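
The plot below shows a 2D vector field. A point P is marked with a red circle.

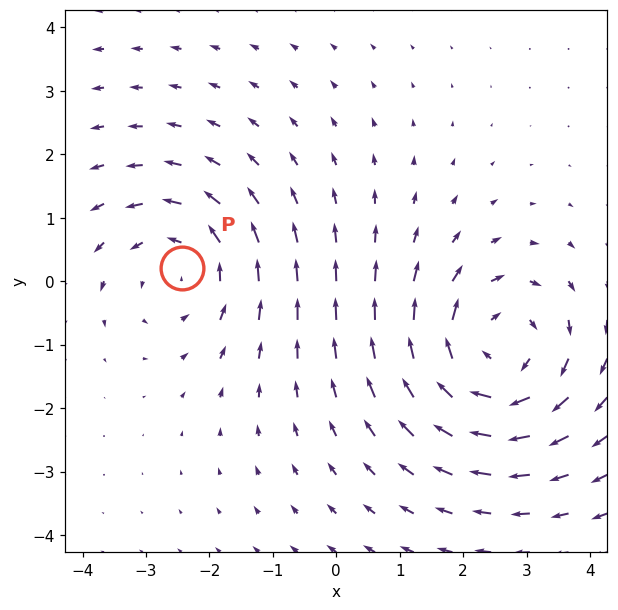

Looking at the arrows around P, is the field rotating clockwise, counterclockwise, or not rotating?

Near P at (-2.4, 0.2) the arrows circulate counterclockwise. The curl (z-component) there is about +3; positive curl means counterclockwise rotation.

counterclockwise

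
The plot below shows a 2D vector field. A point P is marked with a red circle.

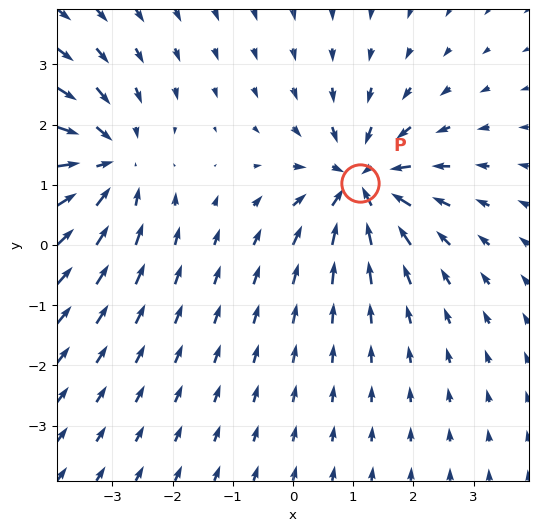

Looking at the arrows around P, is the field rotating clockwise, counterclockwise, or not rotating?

not rotating

Near P at (1.1, 1.0) the arrows show no circulation. The curl there is ≈0.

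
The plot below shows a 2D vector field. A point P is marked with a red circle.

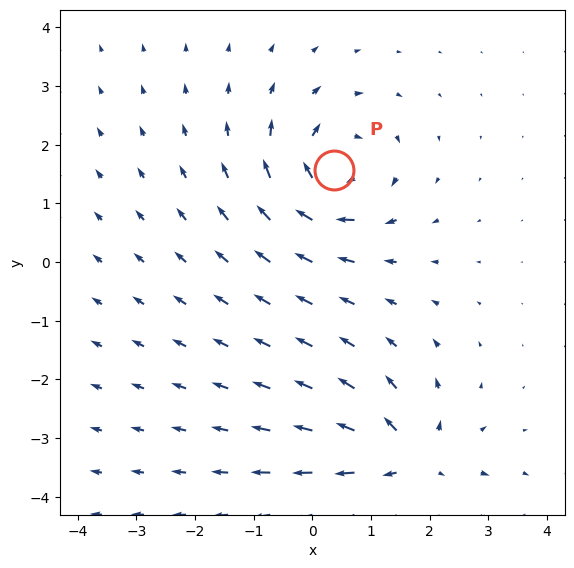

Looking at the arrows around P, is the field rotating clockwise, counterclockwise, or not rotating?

Near P at (0.4, 1.6) the arrows circulate clockwise. The curl (z-component) there is about -5; negative curl means clockwise rotation.

clockwise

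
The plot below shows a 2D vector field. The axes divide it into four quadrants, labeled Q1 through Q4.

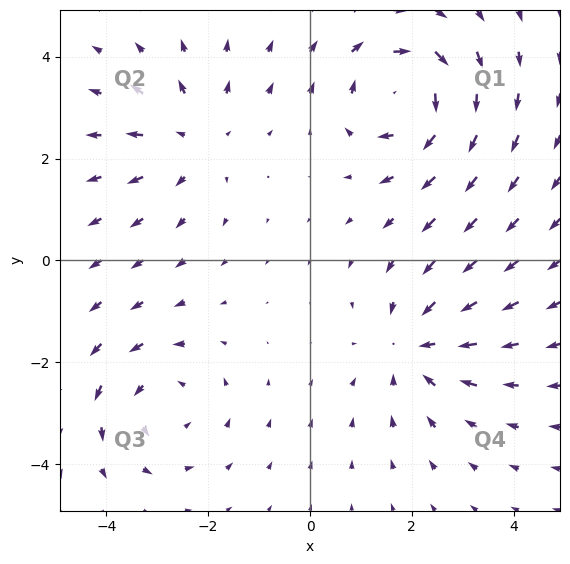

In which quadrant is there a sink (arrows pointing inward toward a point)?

The sink sits at approximately (2.1, -1.7), which lies in quadrant Q4. The divergence there is about -3, negative as expected for a sink.

Q4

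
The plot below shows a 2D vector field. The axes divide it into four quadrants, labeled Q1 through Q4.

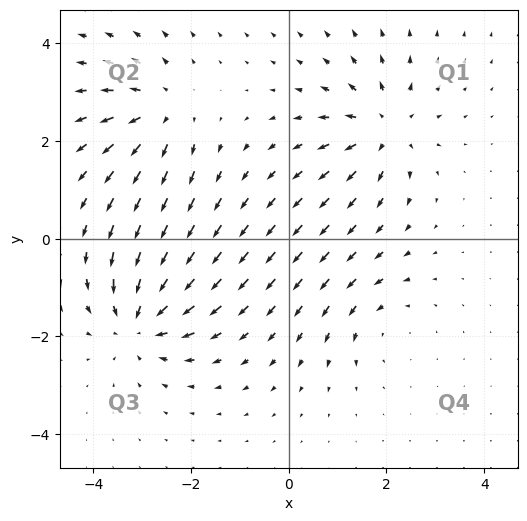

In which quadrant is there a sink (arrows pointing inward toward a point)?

The sink sits at approximately (-3.0, -1.7), which lies in quadrant Q3. The divergence there is about -6, negative as expected for a sink.

Q3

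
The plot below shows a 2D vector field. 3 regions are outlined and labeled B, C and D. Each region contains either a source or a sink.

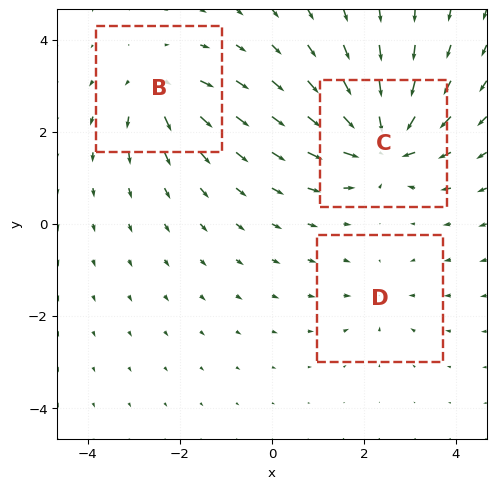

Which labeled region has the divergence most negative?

Divergence at each region's feature centre — B: about +4, C: about -7, D: about -3. Region C is most negative.

C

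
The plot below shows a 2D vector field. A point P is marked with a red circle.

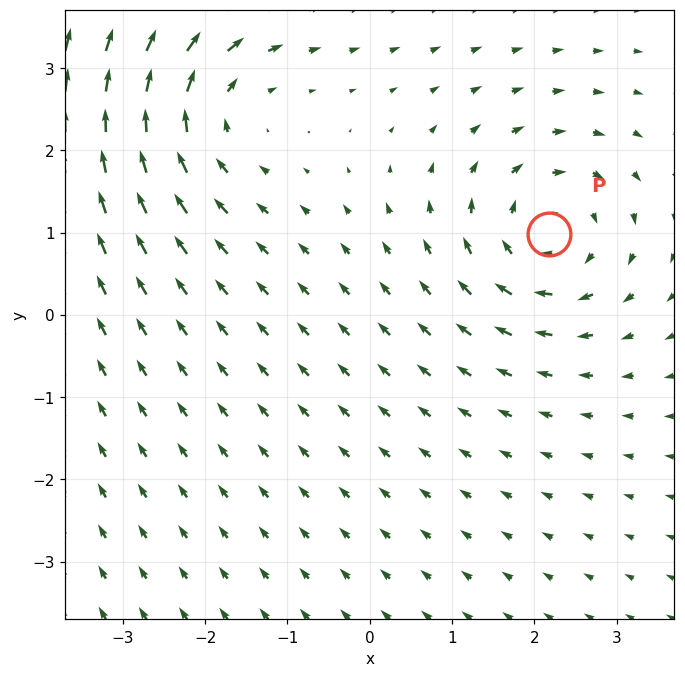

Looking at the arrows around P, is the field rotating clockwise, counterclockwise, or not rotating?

clockwise

Near P at (2.2, 1.0) the arrows circulate clockwise. The curl (z-component) there is about -4; negative curl means clockwise rotation.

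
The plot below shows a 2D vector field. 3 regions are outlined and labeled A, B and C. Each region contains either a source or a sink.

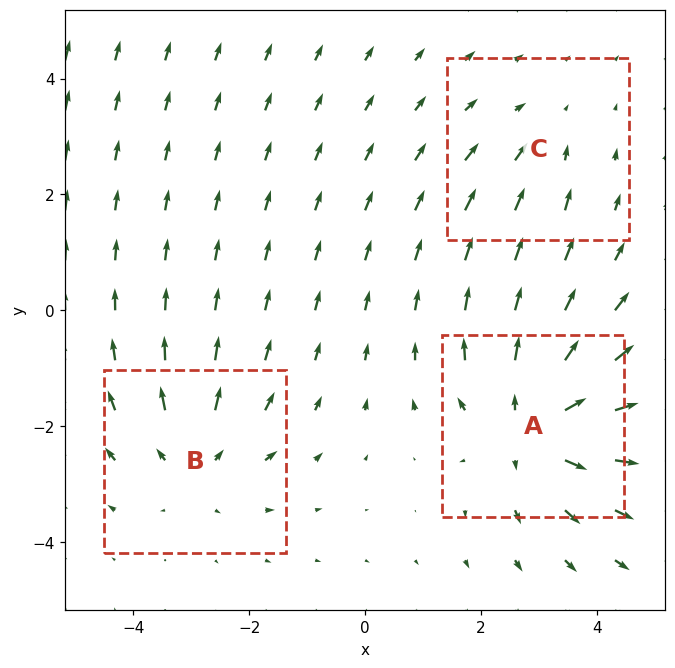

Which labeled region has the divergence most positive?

A

Divergence at each region's feature centre — A: about +4, B: about +3, C: about -2. Region A is most positive.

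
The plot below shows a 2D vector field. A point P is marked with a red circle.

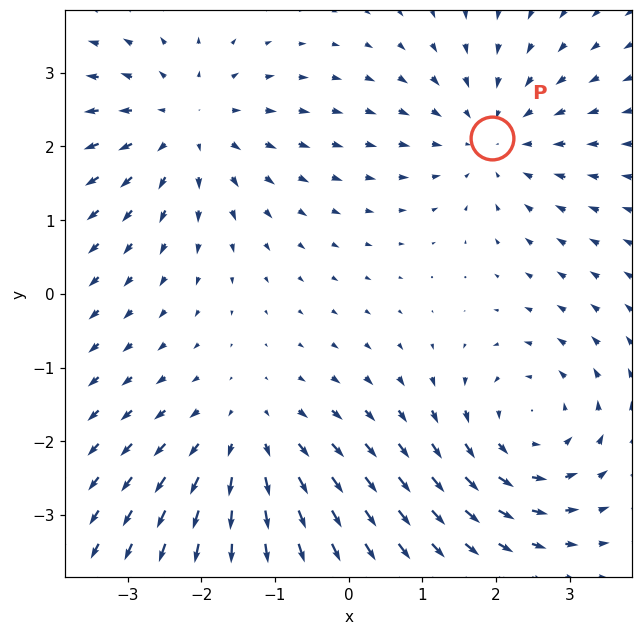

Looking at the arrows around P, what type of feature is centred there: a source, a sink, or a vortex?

At P (1.9, 2.1) the arrows converge inward. Divergence about -4, curl ≈0 — negative divergence with near-zero curl is a sink.

sink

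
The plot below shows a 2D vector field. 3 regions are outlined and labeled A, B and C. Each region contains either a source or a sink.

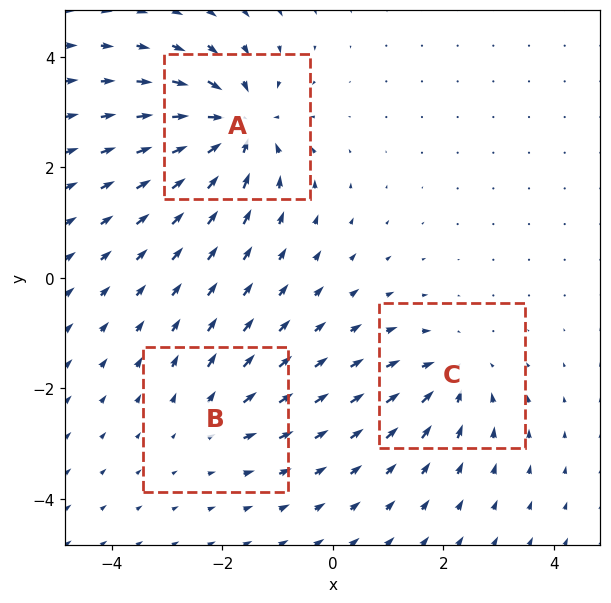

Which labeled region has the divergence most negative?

Divergence at each region's feature centre — A: about -6, B: about +2, C: about -4. Region A is most negative.

A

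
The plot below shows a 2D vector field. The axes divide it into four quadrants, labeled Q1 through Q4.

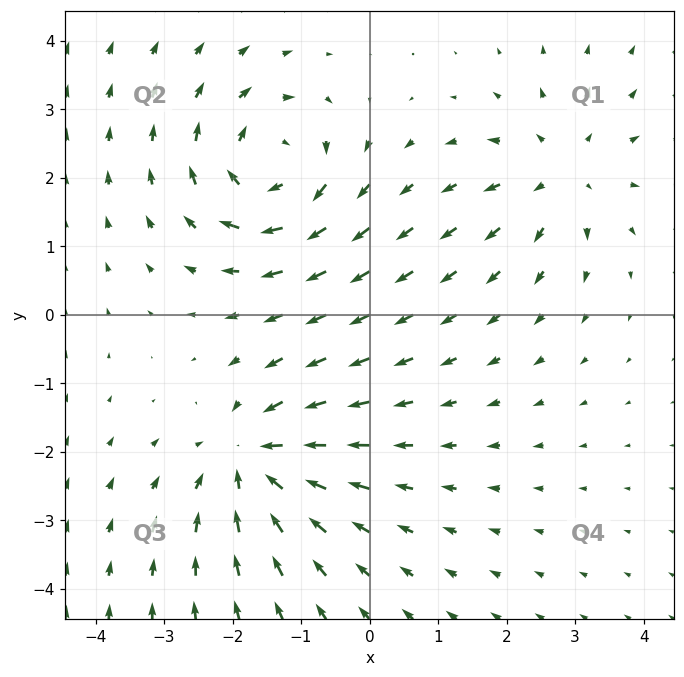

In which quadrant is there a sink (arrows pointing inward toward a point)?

The sink sits at approximately (-1.7, -2.1), which lies in quadrant Q3. The divergence there is about -5, negative as expected for a sink.

Q3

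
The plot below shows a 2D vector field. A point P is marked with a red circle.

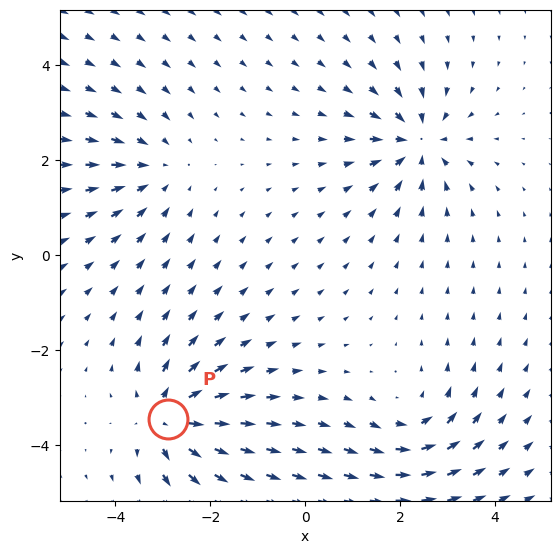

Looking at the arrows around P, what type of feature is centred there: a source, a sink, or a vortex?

source

At P (-2.9, -3.5) the arrows spread outward. Divergence about +5, curl ≈0 — positive divergence with near-zero curl is a source.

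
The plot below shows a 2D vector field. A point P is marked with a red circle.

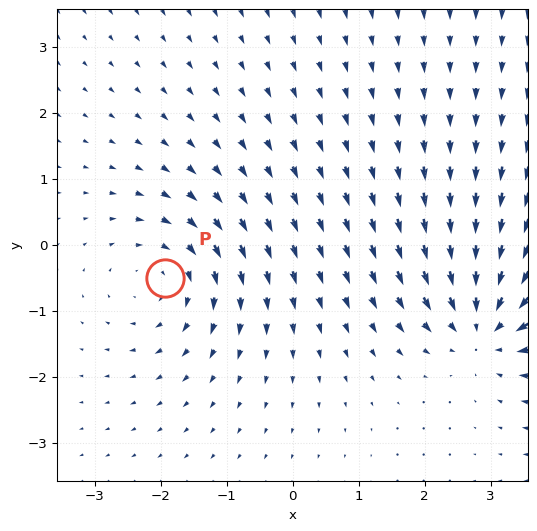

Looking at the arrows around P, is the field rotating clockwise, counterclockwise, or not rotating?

Near P at (-1.9, -0.5) the arrows circulate clockwise. The curl (z-component) there is about -3; negative curl means clockwise rotation.

clockwise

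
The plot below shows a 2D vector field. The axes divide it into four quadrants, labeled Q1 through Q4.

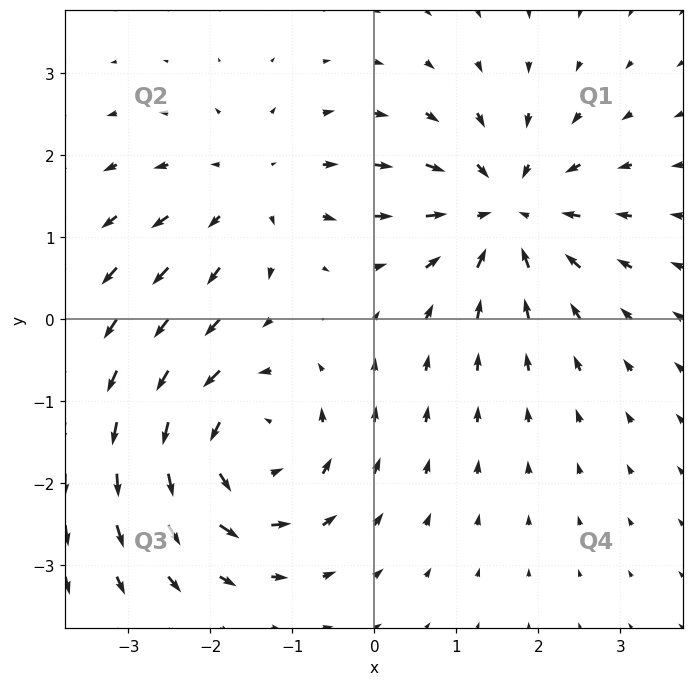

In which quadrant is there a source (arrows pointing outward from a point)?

Q2

The source sits at approximately (-1.5, 1.6), which lies in quadrant Q2. The divergence there is about +3, positive as expected for a source.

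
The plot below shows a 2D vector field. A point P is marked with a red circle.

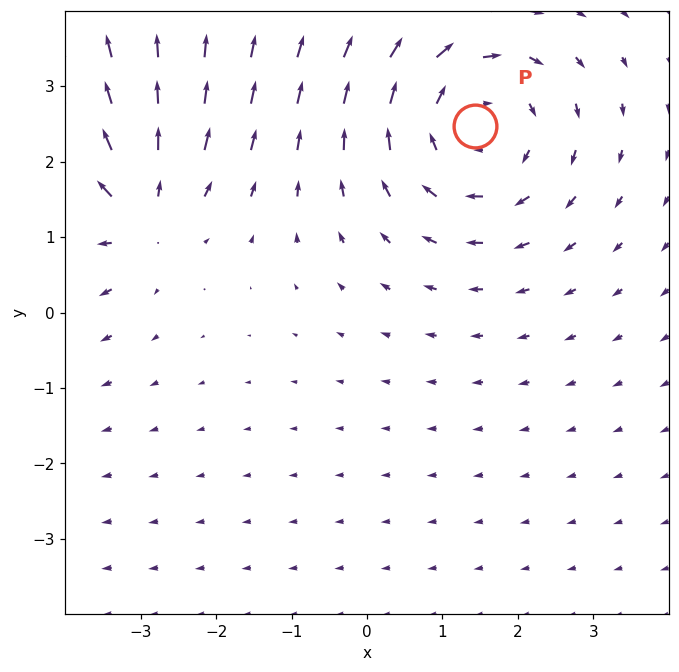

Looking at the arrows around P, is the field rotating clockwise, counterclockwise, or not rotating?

Near P at (1.4, 2.5) the arrows circulate clockwise. The curl (z-component) there is about -3; negative curl means clockwise rotation.

clockwise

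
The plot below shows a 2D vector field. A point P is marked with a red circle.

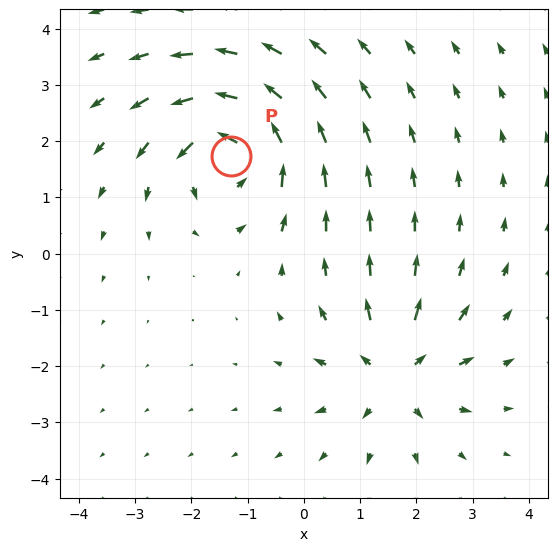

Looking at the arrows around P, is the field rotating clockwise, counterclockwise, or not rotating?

Near P at (-1.3, 1.7) the arrows circulate counterclockwise. The curl (z-component) there is about +5; positive curl means counterclockwise rotation.

counterclockwise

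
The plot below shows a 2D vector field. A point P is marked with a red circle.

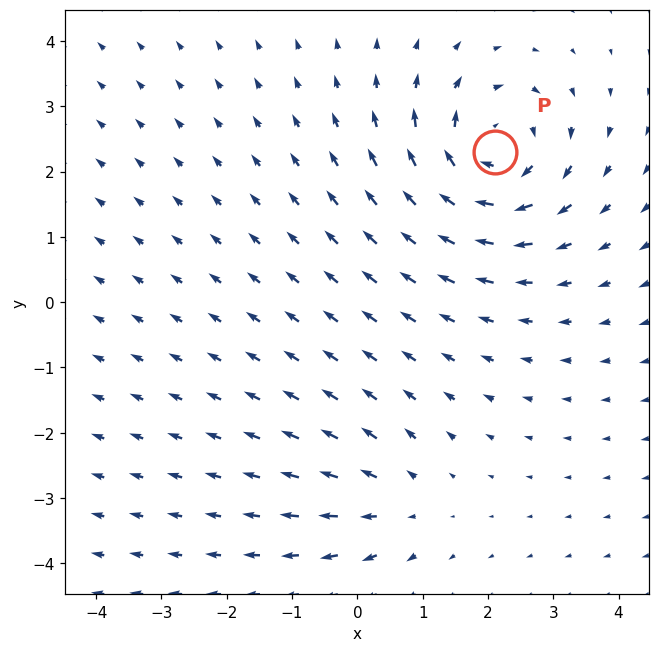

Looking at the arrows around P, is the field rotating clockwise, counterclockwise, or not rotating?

clockwise

Near P at (2.1, 2.3) the arrows circulate clockwise. The curl (z-component) there is about -5; negative curl means clockwise rotation.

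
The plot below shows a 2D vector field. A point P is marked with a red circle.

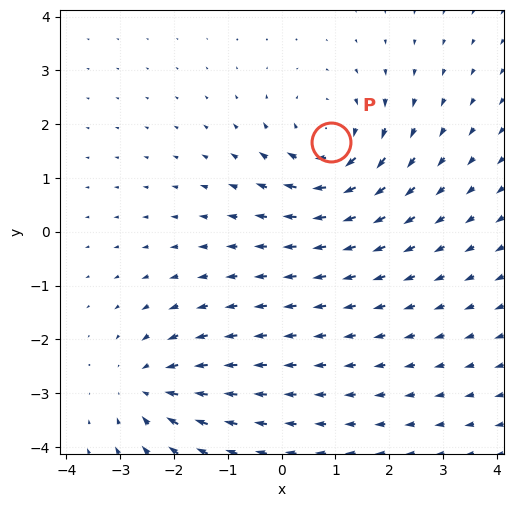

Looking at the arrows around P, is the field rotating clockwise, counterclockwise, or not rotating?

clockwise

Near P at (0.9, 1.7) the arrows circulate clockwise. The curl (z-component) there is about -5; negative curl means clockwise rotation.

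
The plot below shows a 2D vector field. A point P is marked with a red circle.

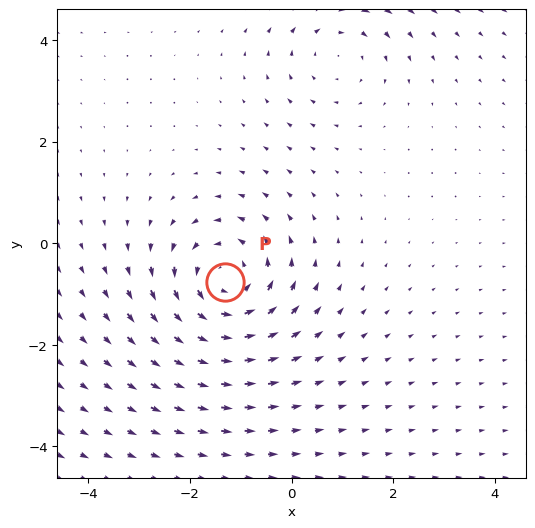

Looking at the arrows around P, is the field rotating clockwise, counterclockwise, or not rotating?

Near P at (-1.3, -0.8) the arrows circulate counterclockwise. The curl (z-component) there is about +4; positive curl means counterclockwise rotation.

counterclockwise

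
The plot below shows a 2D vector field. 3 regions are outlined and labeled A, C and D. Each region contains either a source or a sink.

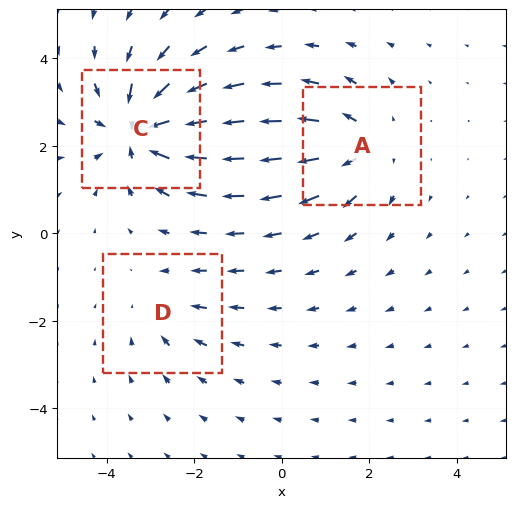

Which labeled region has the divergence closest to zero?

Divergence at each region's feature centre — A: about +4, C: about -5, D: about -2. Region D is closest to zero.

D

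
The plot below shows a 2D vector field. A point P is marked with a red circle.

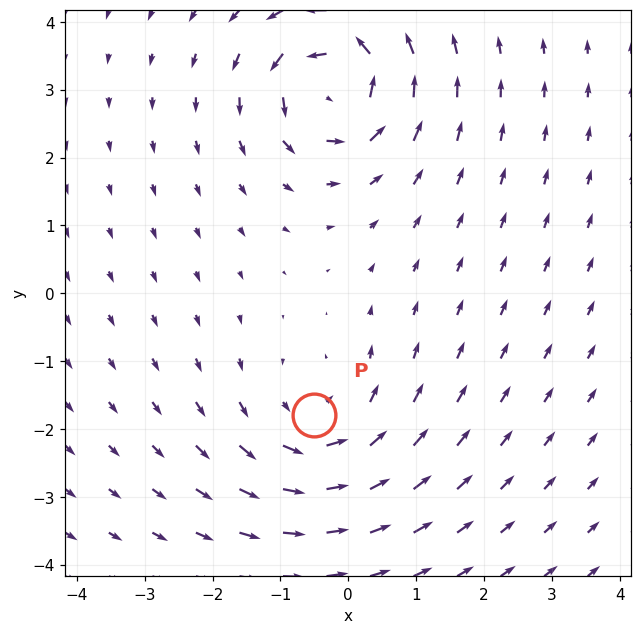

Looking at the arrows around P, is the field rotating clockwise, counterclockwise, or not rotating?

Near P at (-0.5, -1.8) the arrows circulate counterclockwise. The curl (z-component) there is about +3; positive curl means counterclockwise rotation.

counterclockwise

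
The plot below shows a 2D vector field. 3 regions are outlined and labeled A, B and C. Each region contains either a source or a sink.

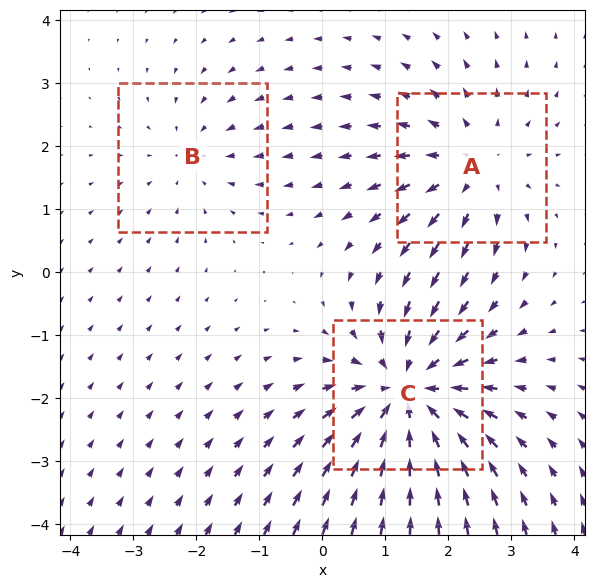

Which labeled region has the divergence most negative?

C

Divergence at each region's feature centre — A: about +3, B: about -2, C: about -4. Region C is most negative.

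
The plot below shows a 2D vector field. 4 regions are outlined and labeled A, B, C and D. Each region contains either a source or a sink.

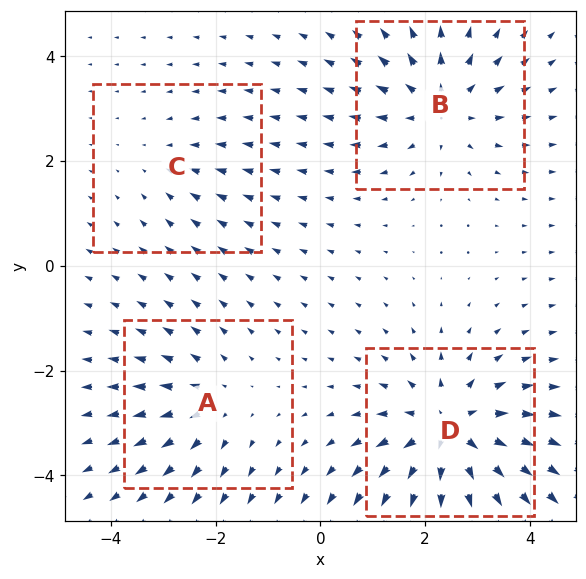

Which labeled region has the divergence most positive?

Divergence at each region's feature centre — A: about +3, B: about +4, C: about -2, D: about +6. Region D is most positive.

D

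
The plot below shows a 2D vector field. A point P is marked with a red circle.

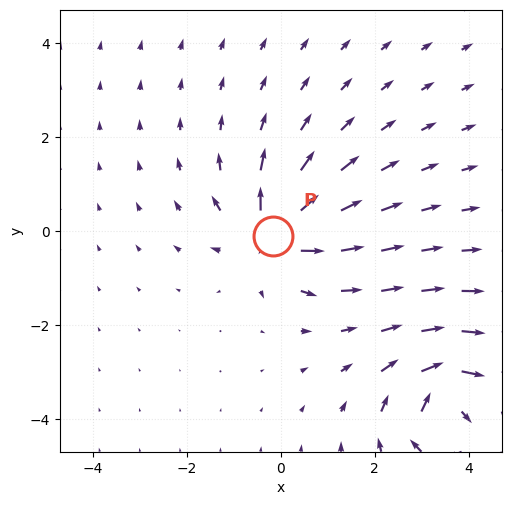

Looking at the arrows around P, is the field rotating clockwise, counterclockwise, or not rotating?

Near P at (-0.2, -0.1) the arrows show no circulation. The curl there is ≈0.

not rotating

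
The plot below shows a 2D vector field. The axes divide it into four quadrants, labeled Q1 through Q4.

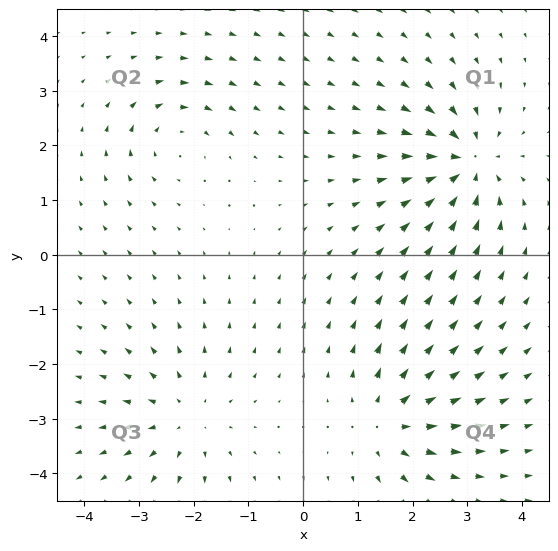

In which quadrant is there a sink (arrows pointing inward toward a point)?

The sink sits at approximately (3.0, 1.7), which lies in quadrant Q1. The divergence there is about -7, negative as expected for a sink.

Q1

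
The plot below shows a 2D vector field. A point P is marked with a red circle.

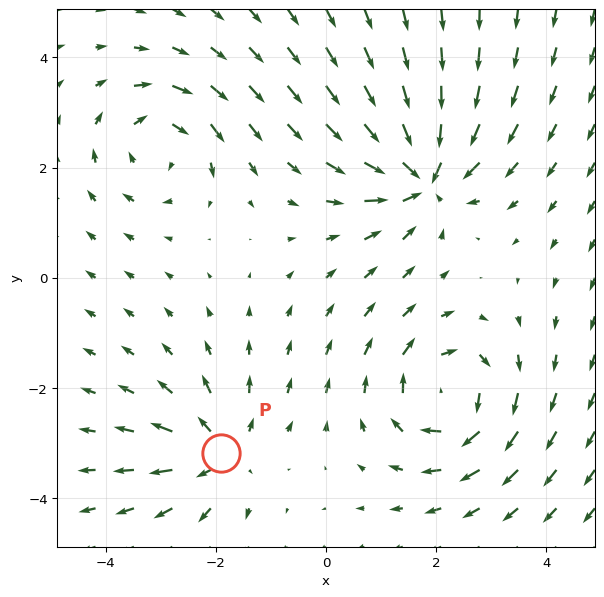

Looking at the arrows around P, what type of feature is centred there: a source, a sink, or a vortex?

source

At P (-1.9, -3.2) the arrows spread outward. Divergence about +4, curl ≈0 — positive divergence with near-zero curl is a source.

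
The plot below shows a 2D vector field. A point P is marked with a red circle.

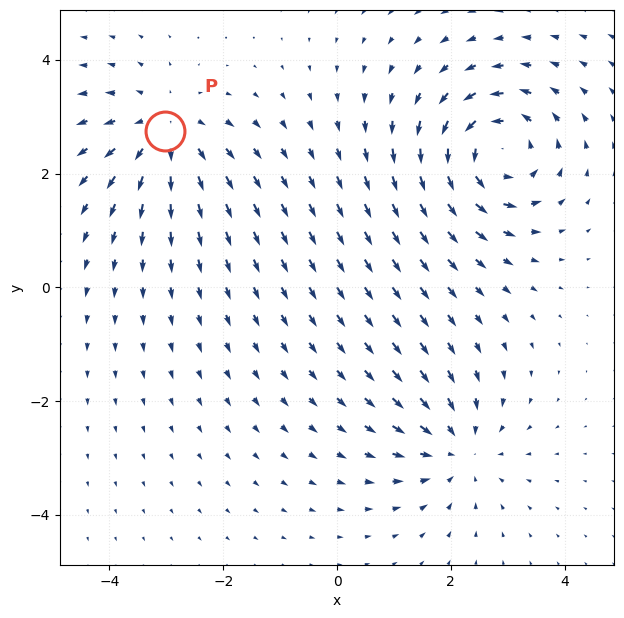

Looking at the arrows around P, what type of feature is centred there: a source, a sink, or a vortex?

source

At P (-3.0, 2.8) the arrows spread outward. Divergence about +4, curl ≈0 — positive divergence with near-zero curl is a source.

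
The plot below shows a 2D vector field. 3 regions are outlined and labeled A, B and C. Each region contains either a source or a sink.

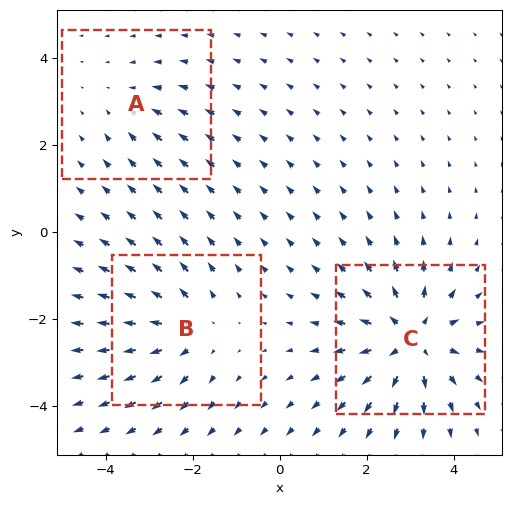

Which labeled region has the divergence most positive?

C

Divergence at each region's feature centre — A: about -2, B: about +3, C: about +5. Region C is most positive.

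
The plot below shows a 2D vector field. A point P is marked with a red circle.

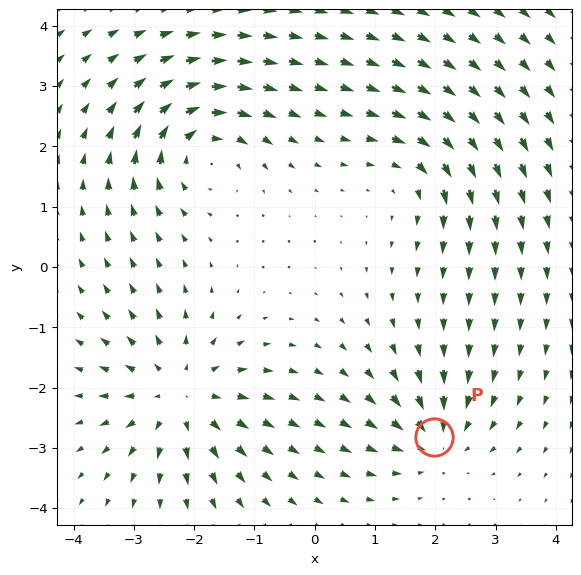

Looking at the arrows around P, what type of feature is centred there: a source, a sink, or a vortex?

sink

At P (2.0, -2.8) the arrows converge inward. Divergence about -4, curl ≈0 — negative divergence with near-zero curl is a sink.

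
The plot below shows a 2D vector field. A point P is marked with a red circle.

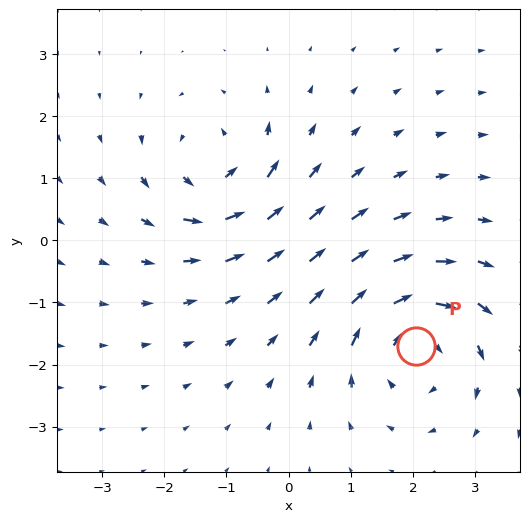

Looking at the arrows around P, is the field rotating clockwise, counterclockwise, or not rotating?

clockwise

Near P at (2.1, -1.7) the arrows circulate clockwise. The curl (z-component) there is about -4; negative curl means clockwise rotation.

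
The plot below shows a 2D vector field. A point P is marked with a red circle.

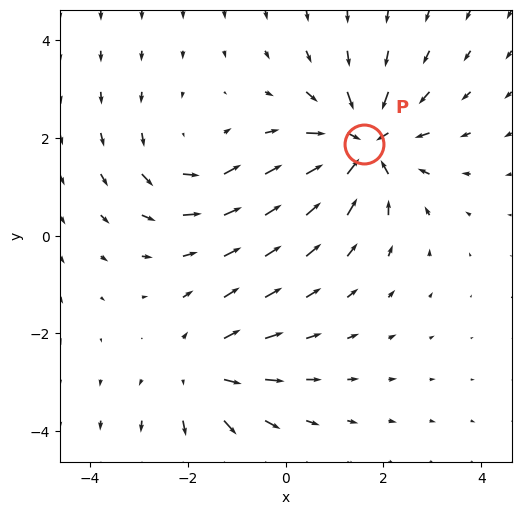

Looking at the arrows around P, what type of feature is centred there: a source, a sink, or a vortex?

At P (1.6, 1.9) the arrows converge inward. Divergence about -5, curl ≈0 — negative divergence with near-zero curl is a sink.

sink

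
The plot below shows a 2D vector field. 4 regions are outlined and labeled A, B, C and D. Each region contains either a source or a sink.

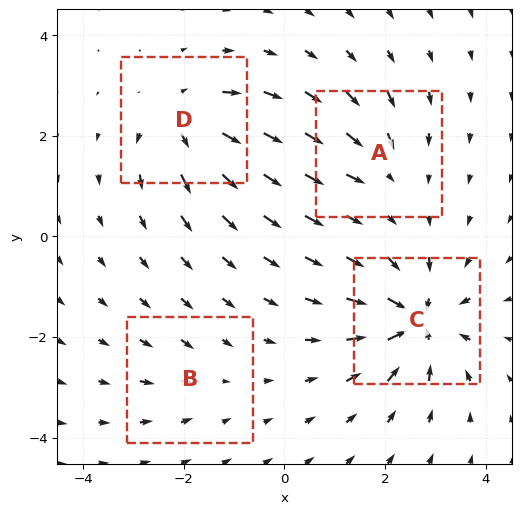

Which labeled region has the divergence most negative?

Divergence at each region's feature centre — A: about -4, B: about -3, C: about -9, D: about +6. Region C is most negative.

C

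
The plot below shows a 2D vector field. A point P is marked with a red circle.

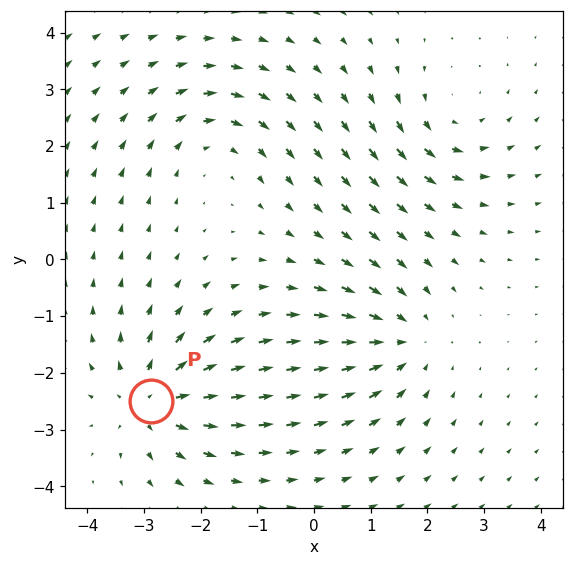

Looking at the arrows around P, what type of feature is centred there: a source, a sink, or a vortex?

source

At P (-2.9, -2.5) the arrows spread outward. Divergence about +6, curl ≈0 — positive divergence with near-zero curl is a source.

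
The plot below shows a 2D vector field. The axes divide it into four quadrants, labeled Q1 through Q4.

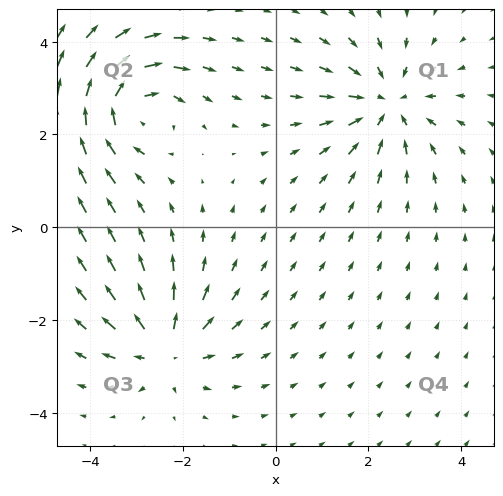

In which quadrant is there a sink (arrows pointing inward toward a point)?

The sink sits at approximately (2.4, 2.7), which lies in quadrant Q1. The divergence there is about -4, negative as expected for a sink.

Q1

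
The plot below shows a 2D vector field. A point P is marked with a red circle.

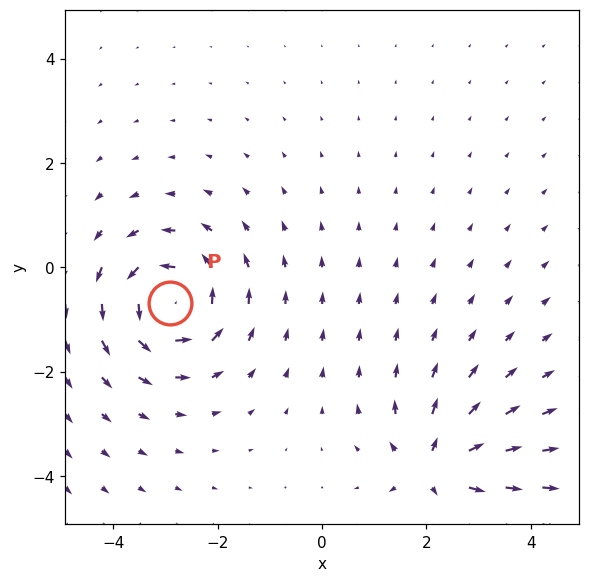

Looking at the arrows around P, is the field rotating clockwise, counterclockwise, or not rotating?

Near P at (-2.9, -0.7) the arrows circulate counterclockwise. The curl (z-component) there is about +6; positive curl means counterclockwise rotation.

counterclockwise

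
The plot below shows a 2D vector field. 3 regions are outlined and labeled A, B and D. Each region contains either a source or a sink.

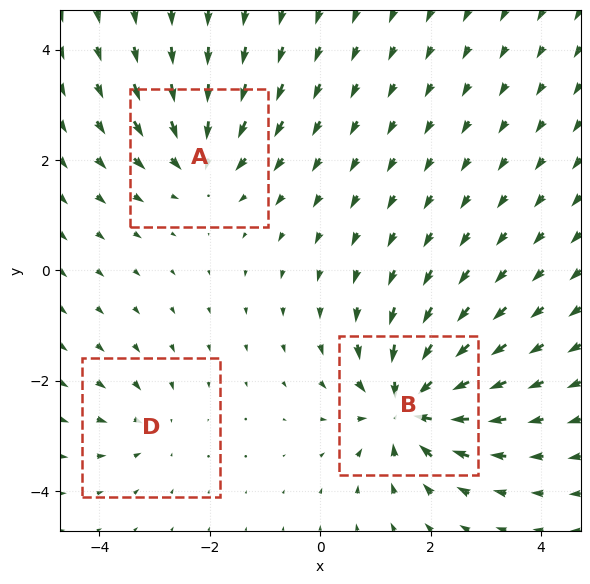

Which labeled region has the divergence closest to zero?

Divergence at each region's feature centre — A: about -4, B: about -7, D: about -3. Region D is closest to zero.

D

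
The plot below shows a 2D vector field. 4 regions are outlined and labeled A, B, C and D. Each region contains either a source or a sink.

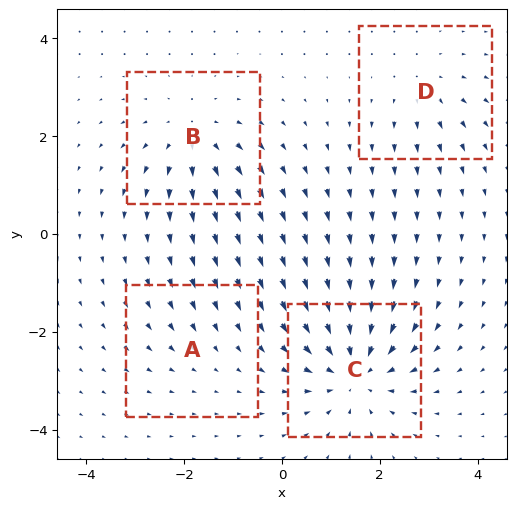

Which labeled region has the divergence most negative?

C

Divergence at each region's feature centre — A: about -2, B: about +5, C: about -7, D: about +3. Region C is most negative.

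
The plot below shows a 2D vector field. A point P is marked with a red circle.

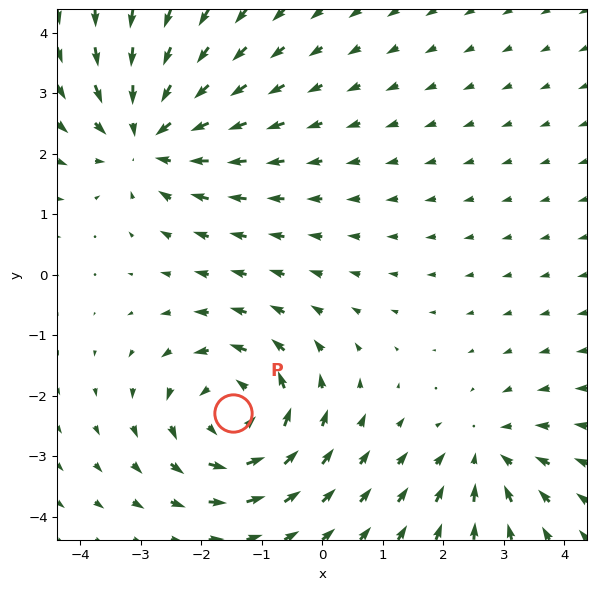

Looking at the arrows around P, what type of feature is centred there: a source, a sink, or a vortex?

At P (-1.5, -2.3) the arrows circulate counterclockwise. Divergence ≈0, curl about +5 — near-zero divergence with nonzero curl is a vortex.

vortex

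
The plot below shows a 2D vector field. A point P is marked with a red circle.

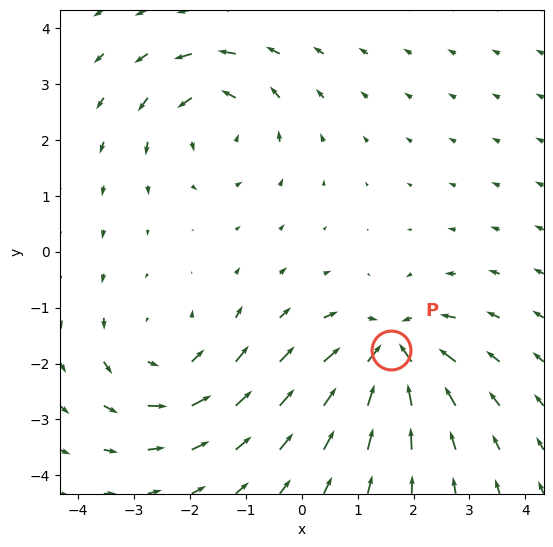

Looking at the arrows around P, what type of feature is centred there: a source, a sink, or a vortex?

sink

At P (1.6, -1.7) the arrows converge inward. Divergence about -7, curl ≈0 — negative divergence with near-zero curl is a sink.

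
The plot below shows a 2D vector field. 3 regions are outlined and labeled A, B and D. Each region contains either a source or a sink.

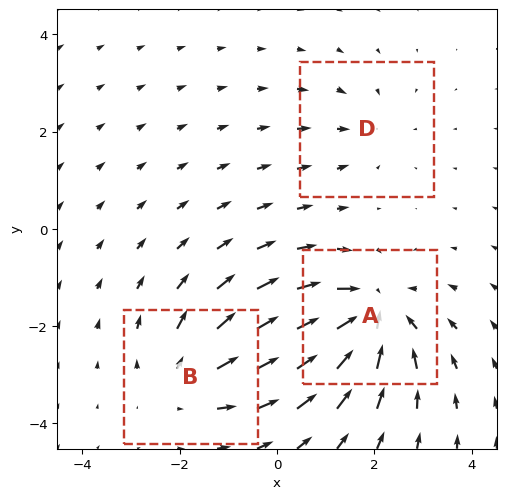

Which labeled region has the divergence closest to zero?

Divergence at each region's feature centre — A: about -5, B: about +3, D: about -2. Region D is closest to zero.

D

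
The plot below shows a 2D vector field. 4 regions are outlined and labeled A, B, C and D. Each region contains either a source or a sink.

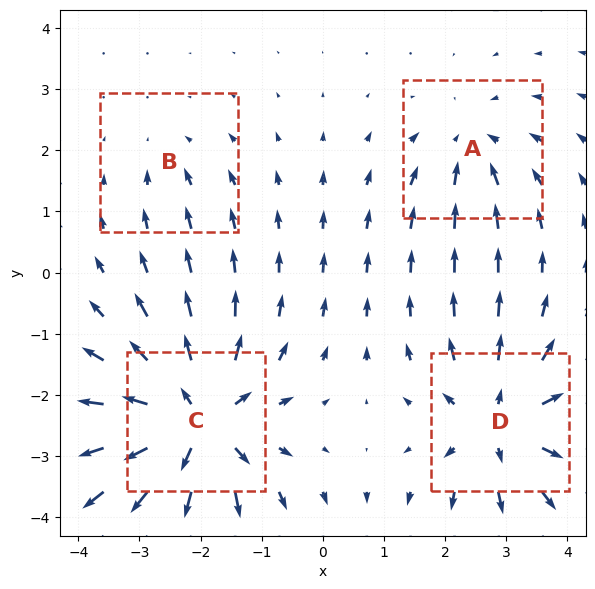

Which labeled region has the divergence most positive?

Divergence at each region's feature centre — A: about -3, B: about -2, C: about +7, D: about +5. Region C is most positive.

C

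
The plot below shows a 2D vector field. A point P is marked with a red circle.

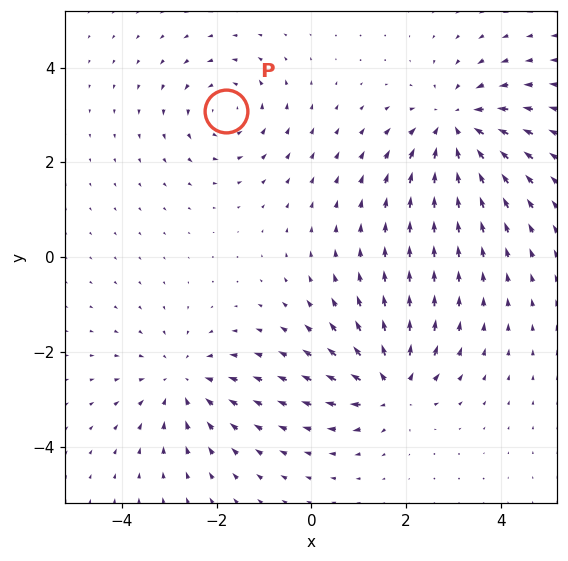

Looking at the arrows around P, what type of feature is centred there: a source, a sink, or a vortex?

vortex

At P (-1.8, 3.1) the arrows circulate counterclockwise. Divergence ≈0, curl about +3 — near-zero divergence with nonzero curl is a vortex.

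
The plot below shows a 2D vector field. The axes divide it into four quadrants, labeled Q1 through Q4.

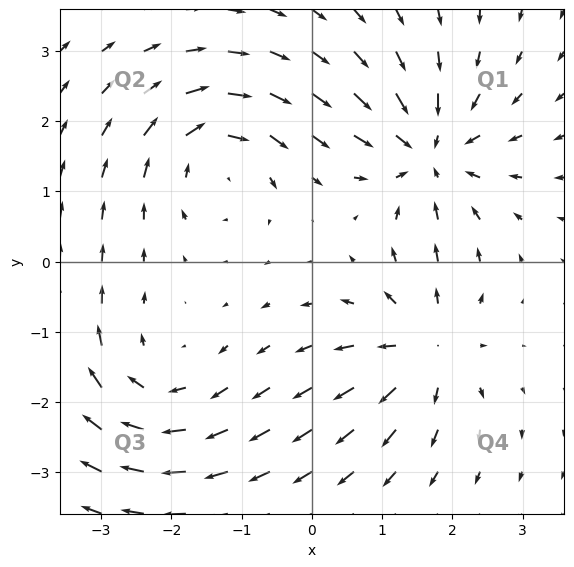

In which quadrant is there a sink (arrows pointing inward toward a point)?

The sink sits at approximately (1.7, 1.6), which lies in quadrant Q1. The divergence there is about -6, negative as expected for a sink.

Q1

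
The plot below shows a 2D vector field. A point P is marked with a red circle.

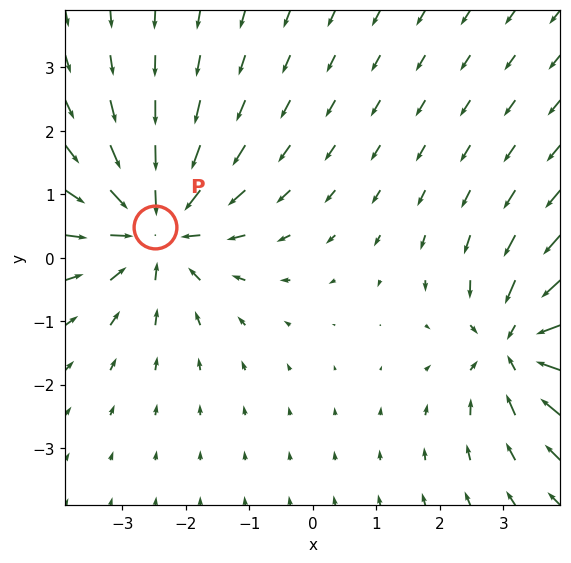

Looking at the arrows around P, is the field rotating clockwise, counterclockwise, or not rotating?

Near P at (-2.5, 0.5) the arrows show no circulation. The curl there is ≈0.

not rotating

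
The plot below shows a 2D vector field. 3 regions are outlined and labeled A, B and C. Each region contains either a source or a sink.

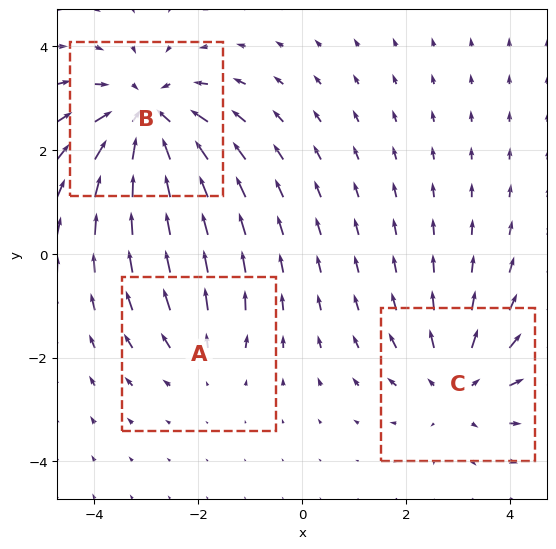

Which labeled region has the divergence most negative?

B

Divergence at each region's feature centre — A: about +2, B: about -4, C: about +3. Region B is most negative.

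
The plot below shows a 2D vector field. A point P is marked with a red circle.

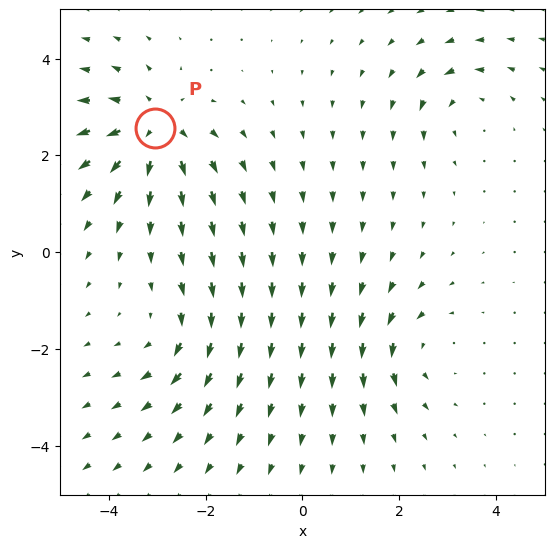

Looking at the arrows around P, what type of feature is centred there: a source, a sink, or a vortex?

At P (-3.1, 2.6) the arrows spread outward. Divergence about +5, curl ≈0 — positive divergence with near-zero curl is a source.

source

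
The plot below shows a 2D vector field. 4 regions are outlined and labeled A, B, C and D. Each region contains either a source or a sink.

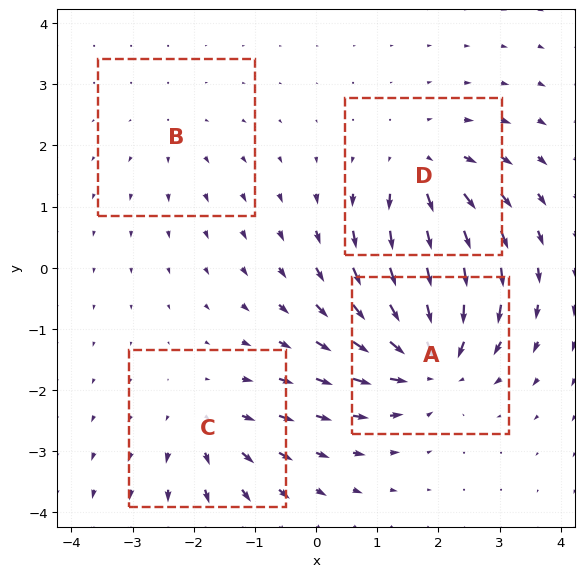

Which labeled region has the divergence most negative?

A

Divergence at each region's feature centre — A: about -7, B: about +2, C: about +4, D: about +5. Region A is most negative.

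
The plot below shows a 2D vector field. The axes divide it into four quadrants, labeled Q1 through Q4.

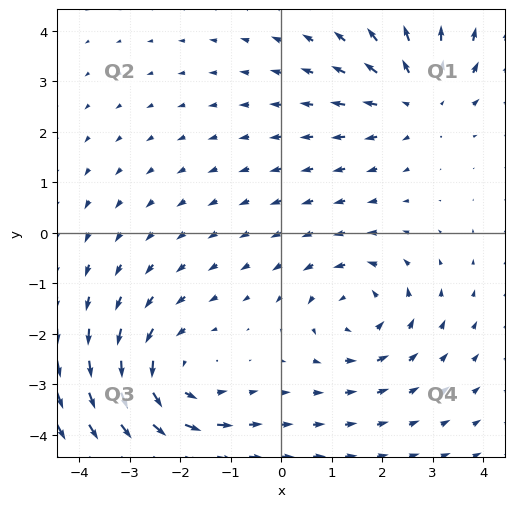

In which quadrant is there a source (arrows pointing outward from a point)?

Q1

The source sits at approximately (2.7, 2.7), which lies in quadrant Q1. The divergence there is about +3, positive as expected for a source.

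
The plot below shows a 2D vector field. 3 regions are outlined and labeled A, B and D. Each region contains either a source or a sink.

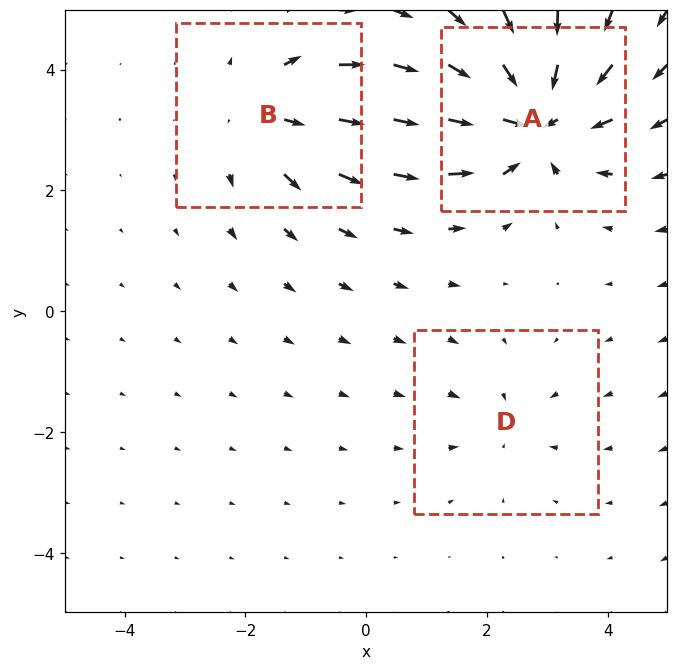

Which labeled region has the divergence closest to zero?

Divergence at each region's feature centre — A: about -6, B: about +3, D: about -2. Region D is closest to zero.

D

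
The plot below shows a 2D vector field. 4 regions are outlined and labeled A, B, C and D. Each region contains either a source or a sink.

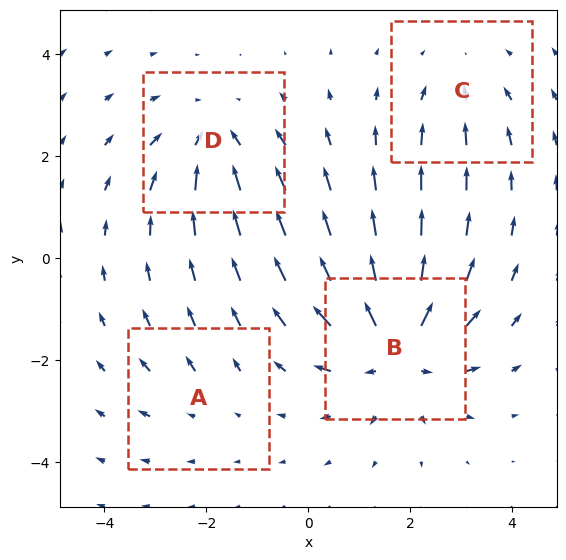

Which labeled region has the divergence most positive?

B

Divergence at each region's feature centre — A: about +2, B: about +6, C: about -3, D: about -4. Region B is most positive.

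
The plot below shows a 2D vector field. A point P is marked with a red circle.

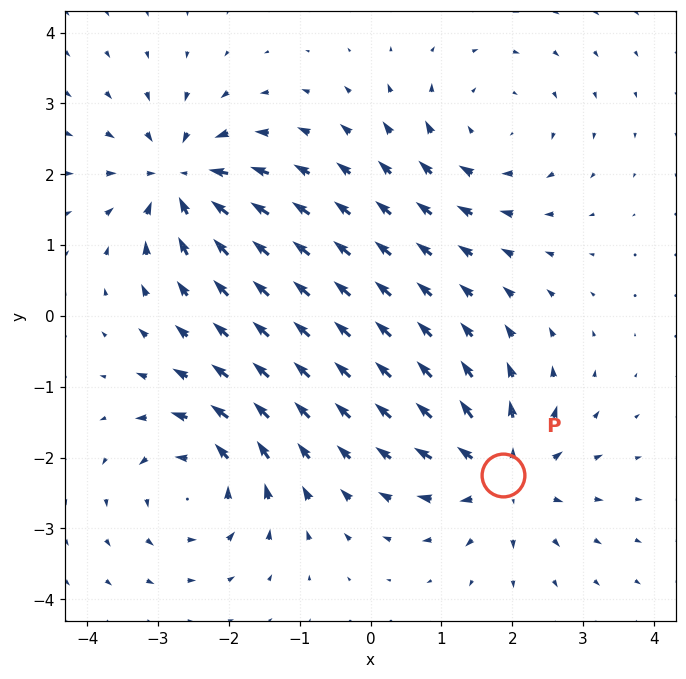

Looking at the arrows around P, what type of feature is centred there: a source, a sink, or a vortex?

At P (1.9, -2.2) the arrows spread outward. Divergence about +5, curl ≈0 — positive divergence with near-zero curl is a source.

source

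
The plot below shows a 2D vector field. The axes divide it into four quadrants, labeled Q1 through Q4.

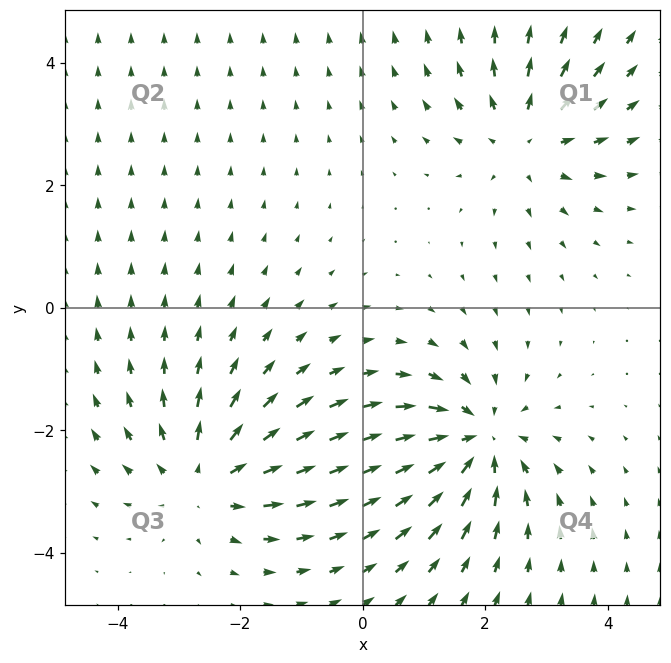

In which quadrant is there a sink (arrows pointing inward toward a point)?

Q4

The sink sits at approximately (1.9, -2.2), which lies in quadrant Q4. The divergence there is about -5, negative as expected for a sink.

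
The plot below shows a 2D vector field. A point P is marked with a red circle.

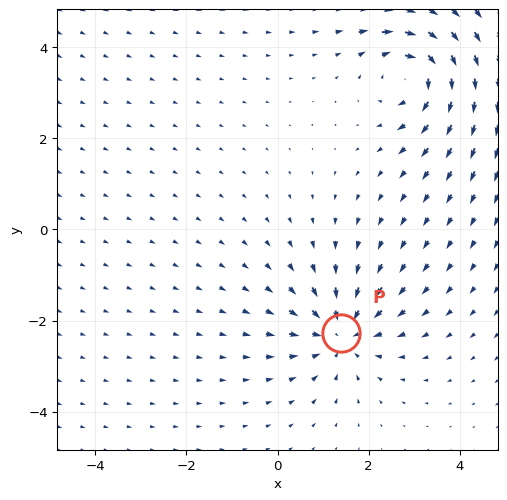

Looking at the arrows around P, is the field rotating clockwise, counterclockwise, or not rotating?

not rotating

Near P at (1.4, -2.3) the arrows show no circulation. The curl there is ≈0.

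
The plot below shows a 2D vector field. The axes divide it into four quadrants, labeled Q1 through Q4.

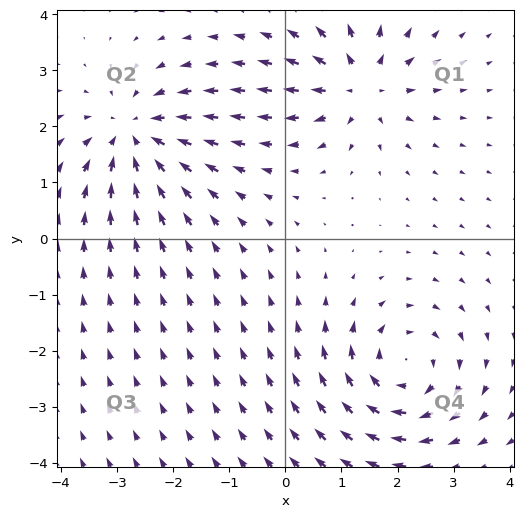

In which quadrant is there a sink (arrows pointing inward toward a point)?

Q2

The sink sits at approximately (-2.7, 1.8), which lies in quadrant Q2. The divergence there is about -4, negative as expected for a sink.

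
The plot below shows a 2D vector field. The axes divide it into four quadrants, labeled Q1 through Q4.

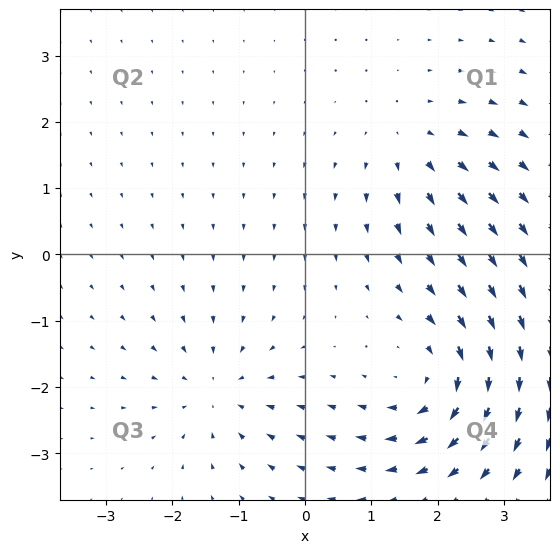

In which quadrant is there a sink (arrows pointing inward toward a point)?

Q3

The sink sits at approximately (-1.3, -2.1), which lies in quadrant Q3. The divergence there is about -4, negative as expected for a sink.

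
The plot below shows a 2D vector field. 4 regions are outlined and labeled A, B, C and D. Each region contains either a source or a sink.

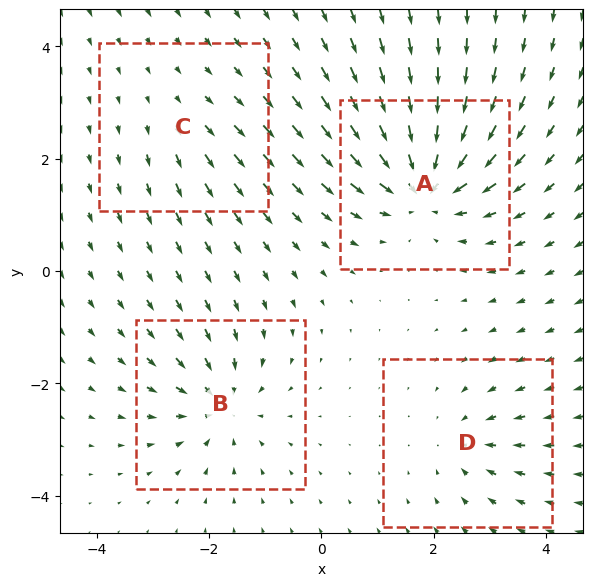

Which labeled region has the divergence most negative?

Divergence at each region's feature centre — A: about -8, B: about -6, C: about +2, D: about -4. Region A is most negative.

A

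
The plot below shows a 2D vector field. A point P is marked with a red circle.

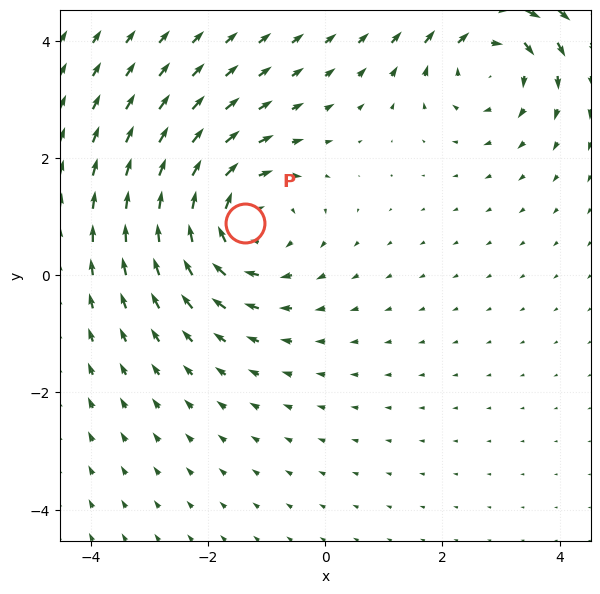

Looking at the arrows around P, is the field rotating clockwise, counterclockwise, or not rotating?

clockwise

Near P at (-1.4, 0.9) the arrows circulate clockwise. The curl (z-component) there is about -4; negative curl means clockwise rotation.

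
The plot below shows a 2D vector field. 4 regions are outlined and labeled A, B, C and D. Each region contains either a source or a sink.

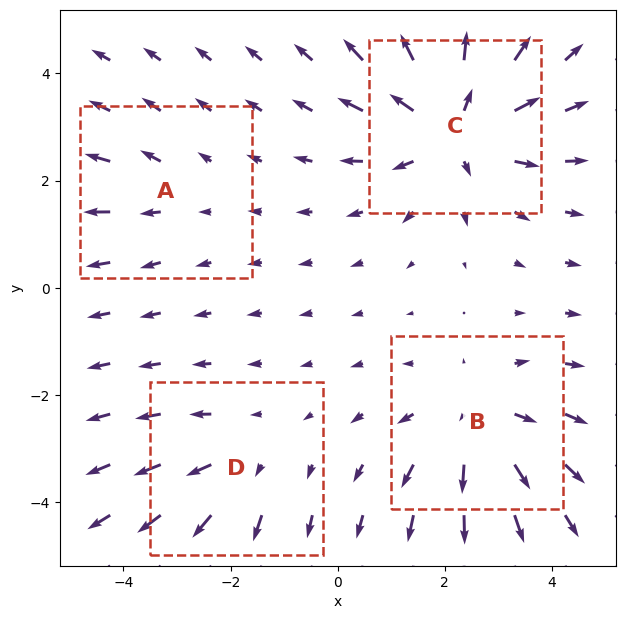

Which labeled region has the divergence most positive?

Divergence at each region's feature centre — A: about +2, B: about +4, C: about +6, D: about +3. Region C is most positive.

C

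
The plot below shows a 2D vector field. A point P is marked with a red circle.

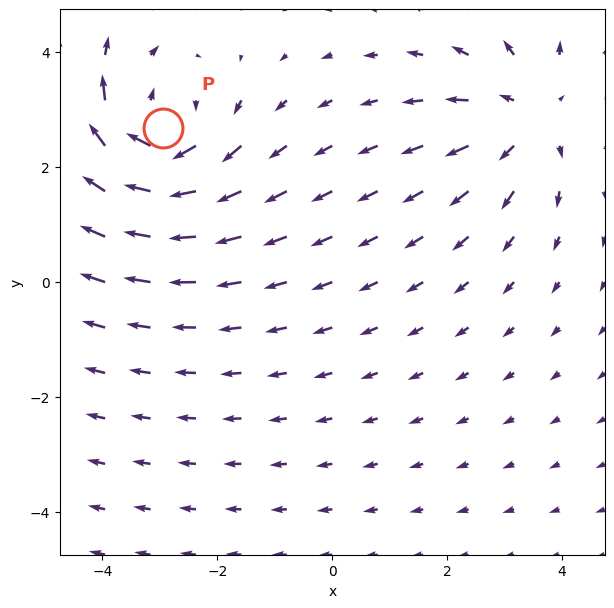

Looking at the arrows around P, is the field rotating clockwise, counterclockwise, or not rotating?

Near P at (-3.0, 2.7) the arrows circulate clockwise. The curl (z-component) there is about -4; negative curl means clockwise rotation.

clockwise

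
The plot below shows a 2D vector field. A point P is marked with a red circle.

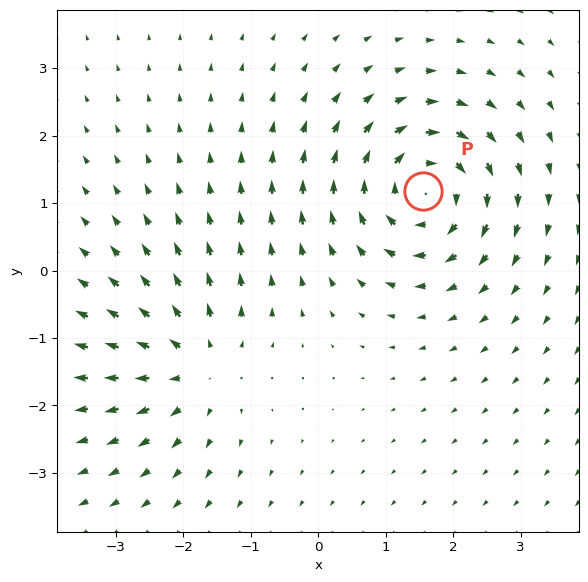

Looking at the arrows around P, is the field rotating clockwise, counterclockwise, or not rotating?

clockwise

Near P at (1.6, 1.2) the arrows circulate clockwise. The curl (z-component) there is about -5; negative curl means clockwise rotation.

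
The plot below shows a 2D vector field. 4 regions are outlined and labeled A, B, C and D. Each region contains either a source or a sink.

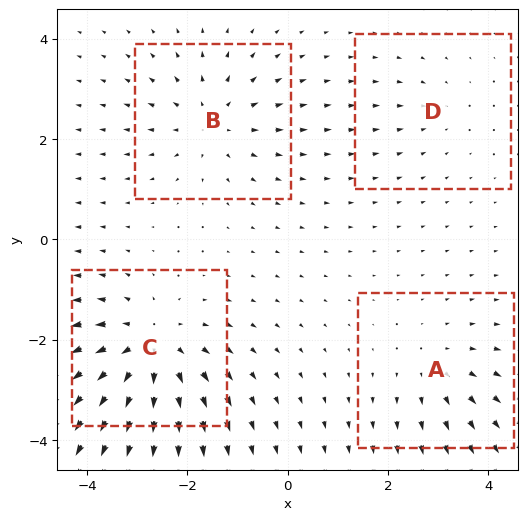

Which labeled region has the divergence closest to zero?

Divergence at each region's feature centre — A: about +3, B: about +4, C: about +6, D: about -2. Region D is closest to zero.

D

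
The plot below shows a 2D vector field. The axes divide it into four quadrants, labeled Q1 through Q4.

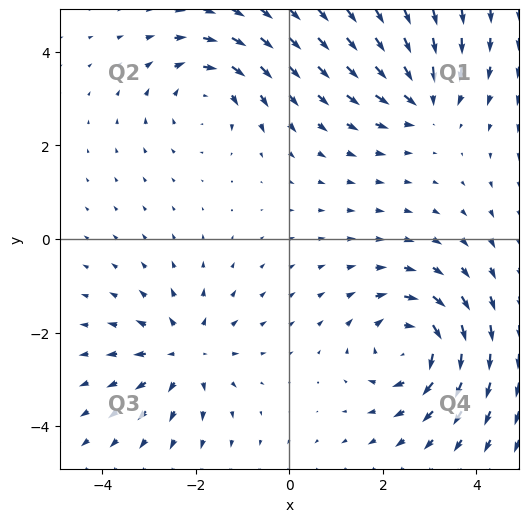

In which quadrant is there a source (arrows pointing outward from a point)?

Q3

The source sits at approximately (-2.2, -2.5), which lies in quadrant Q3. The divergence there is about +4, positive as expected for a source.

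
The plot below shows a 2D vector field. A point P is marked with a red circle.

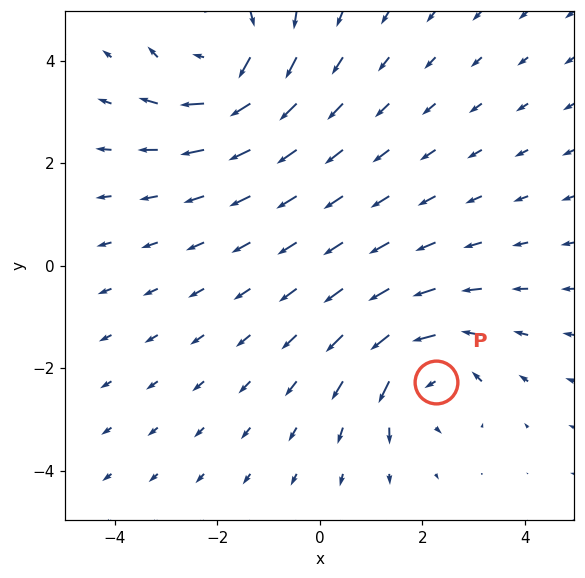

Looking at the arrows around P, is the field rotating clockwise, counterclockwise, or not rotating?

counterclockwise

Near P at (2.3, -2.3) the arrows circulate counterclockwise. The curl (z-component) there is about +4; positive curl means counterclockwise rotation.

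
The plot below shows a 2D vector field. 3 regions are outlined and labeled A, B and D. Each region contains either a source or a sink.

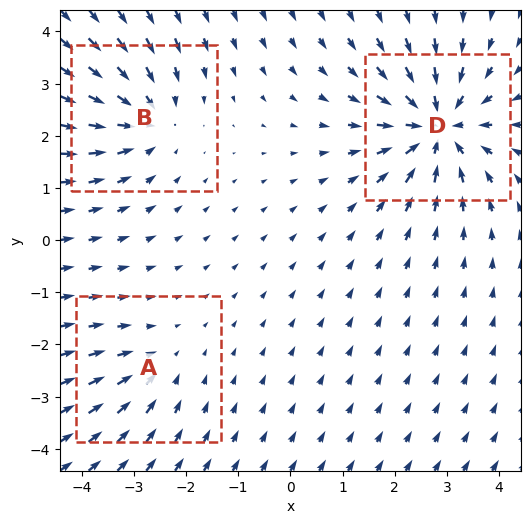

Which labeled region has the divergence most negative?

D

Divergence at each region's feature centre — A: about -2, B: about -4, D: about -5. Region D is most negative.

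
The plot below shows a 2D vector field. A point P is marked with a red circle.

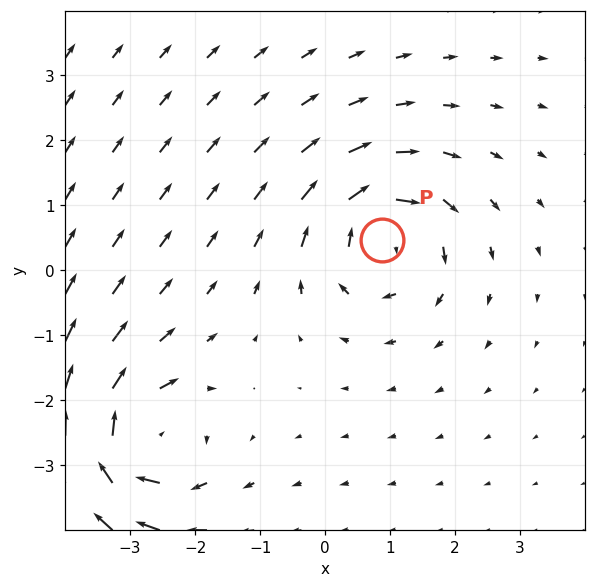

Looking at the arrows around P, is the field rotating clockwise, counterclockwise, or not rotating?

clockwise

Near P at (0.9, 0.5) the arrows circulate clockwise. The curl (z-component) there is about -4; negative curl means clockwise rotation.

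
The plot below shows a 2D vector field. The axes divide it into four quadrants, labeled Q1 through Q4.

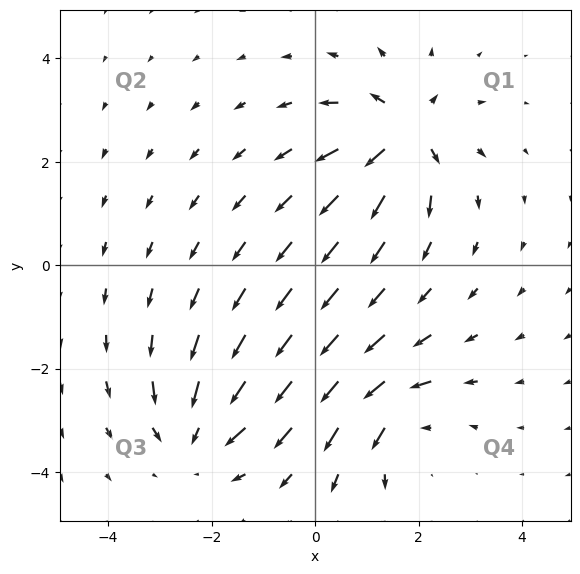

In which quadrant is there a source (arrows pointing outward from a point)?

The source sits at approximately (1.7, 2.5), which lies in quadrant Q1. The divergence there is about +4, positive as expected for a source.

Q1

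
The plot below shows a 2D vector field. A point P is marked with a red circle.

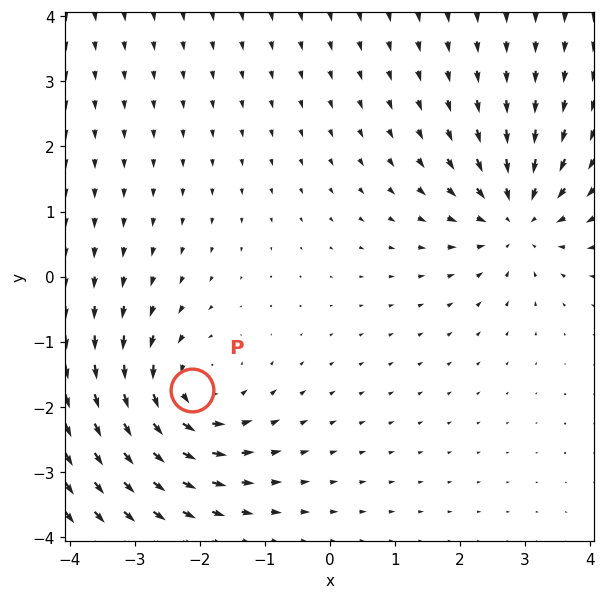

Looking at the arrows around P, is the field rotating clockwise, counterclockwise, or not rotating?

Near P at (-2.1, -1.7) the arrows circulate counterclockwise. The curl (z-component) there is about +3; positive curl means counterclockwise rotation.

counterclockwise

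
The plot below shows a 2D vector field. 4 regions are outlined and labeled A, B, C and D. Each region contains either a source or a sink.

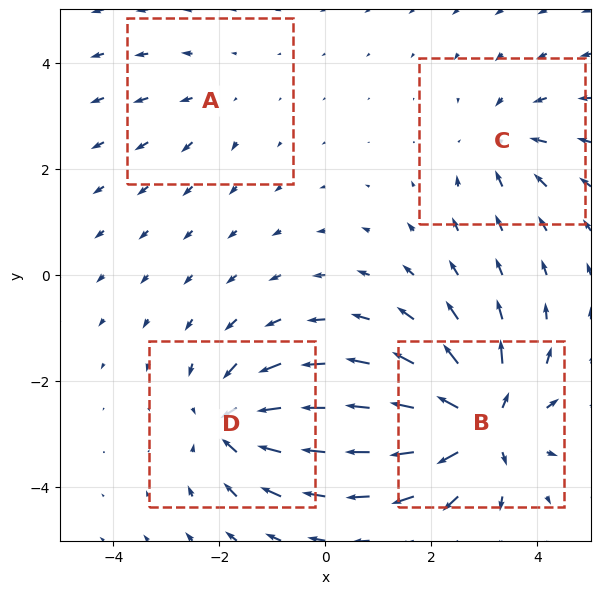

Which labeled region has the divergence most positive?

Divergence at each region's feature centre — A: about +2, B: about +8, C: about -4, D: about -6. Region B is most positive.

B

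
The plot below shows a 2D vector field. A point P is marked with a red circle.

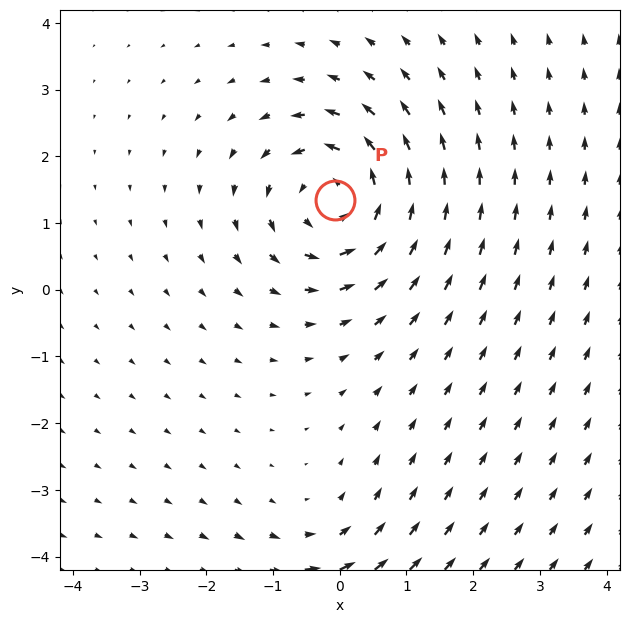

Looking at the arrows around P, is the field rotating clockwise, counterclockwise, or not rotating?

counterclockwise

Near P at (-0.1, 1.4) the arrows circulate counterclockwise. The curl (z-component) there is about +5; positive curl means counterclockwise rotation.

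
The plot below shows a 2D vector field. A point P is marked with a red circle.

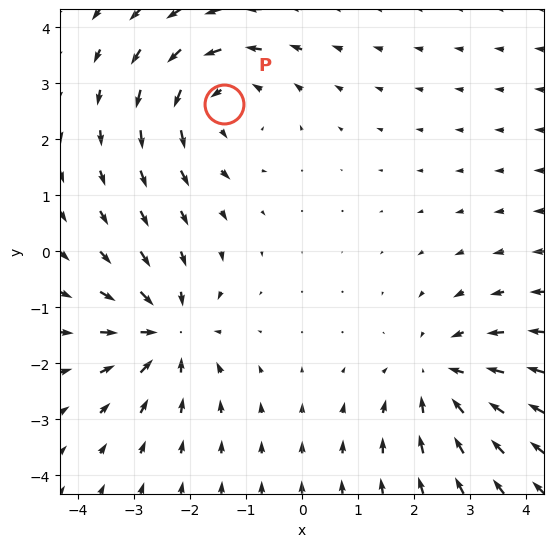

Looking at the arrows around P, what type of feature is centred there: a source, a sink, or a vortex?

At P (-1.4, 2.6) the arrows circulate counterclockwise. Divergence ≈0, curl about +4 — near-zero divergence with nonzero curl is a vortex.

vortex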